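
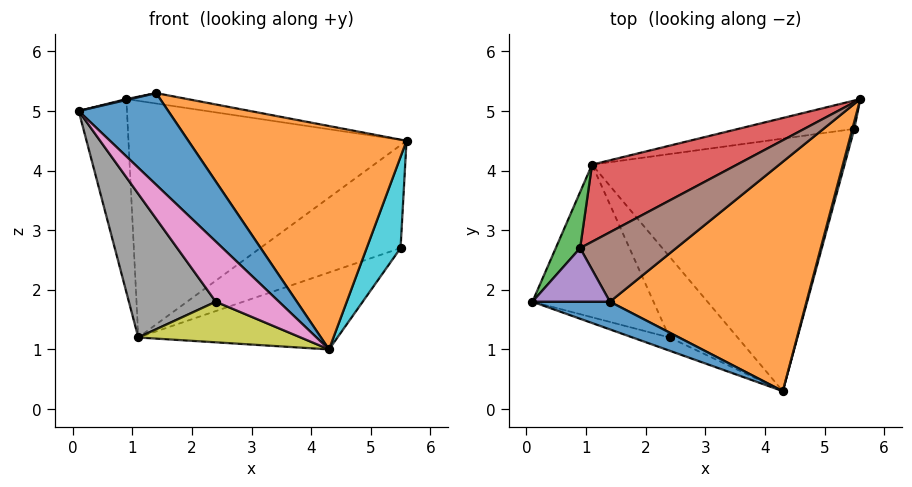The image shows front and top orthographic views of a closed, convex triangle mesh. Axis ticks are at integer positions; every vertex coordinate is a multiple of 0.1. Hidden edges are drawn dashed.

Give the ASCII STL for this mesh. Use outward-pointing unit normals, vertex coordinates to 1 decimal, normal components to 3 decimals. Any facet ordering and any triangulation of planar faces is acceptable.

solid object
 facet normal -0.067 -0.955 0.288
  outer loop
   vertex 1.4 1.8 5.3
   vertex 0.1 1.8 5.0
   vertex 4.3 0.3 1.0
  endloop
 endfacet
 facet normal 0.574 -0.571 0.587
  outer loop
   vertex 1.4 1.8 5.3
   vertex 4.3 0.3 1.0
   vertex 5.6 5.2 4.5
  endloop
 endfacet
 facet normal -0.755 0.630 0.183
  outer loop
   vertex 0.9 2.7 5.2
   vertex 1.1 4.1 1.2
   vertex 0.1 1.8 5.0
  endloop
 endfacet
 facet normal -0.418 0.864 0.281
  outer loop
   vertex 0.9 2.7 5.2
   vertex 5.6 5.2 4.5
   vertex 1.1 4.1 1.2
  endloop
 endfacet
 facet normal -0.225 -0.017 0.974
  outer loop
   vertex 0.9 2.7 5.2
   vertex 0.1 1.8 5.0
   vertex 1.4 1.8 5.3
  endloop
 endfacet
 facet normal 0.068 0.148 0.987
  outer loop
   vertex 0.9 2.7 5.2
   vertex 1.4 1.8 5.3
   vertex 5.6 5.2 4.5
  endloop
 endfacet
 facet normal -0.484 -0.855 -0.187
  outer loop
   vertex 2.4 1.2 1.8
   vertex 4.3 0.3 1.0
   vertex 0.1 1.8 5.0
  endloop
 endfacet
 facet normal -0.766 -0.440 -0.468
  outer loop
   vertex 2.4 1.2 1.8
   vertex 0.1 1.8 5.0
   vertex 1.1 4.1 1.2
  endloop
 endfacet
 facet normal -0.507 -0.387 -0.770
  outer loop
   vertex 2.4 1.2 1.8
   vertex 1.1 4.1 1.2
   vertex 4.3 0.3 1.0
  endloop
 endfacet
 facet normal 0.962 -0.271 0.022
  outer loop
   vertex 5.5 4.7 2.7
   vertex 5.6 5.2 4.5
   vertex 4.3 0.3 1.0
  endloop
 endfacet
 facet normal -0.041 0.963 -0.265
  outer loop
   vertex 5.5 4.7 2.7
   vertex 1.1 4.1 1.2
   vertex 5.6 5.2 4.5
  endloop
 endfacet
 facet normal 0.275 0.280 -0.920
  outer loop
   vertex 5.5 4.7 2.7
   vertex 4.3 0.3 1.0
   vertex 1.1 4.1 1.2
  endloop
 endfacet
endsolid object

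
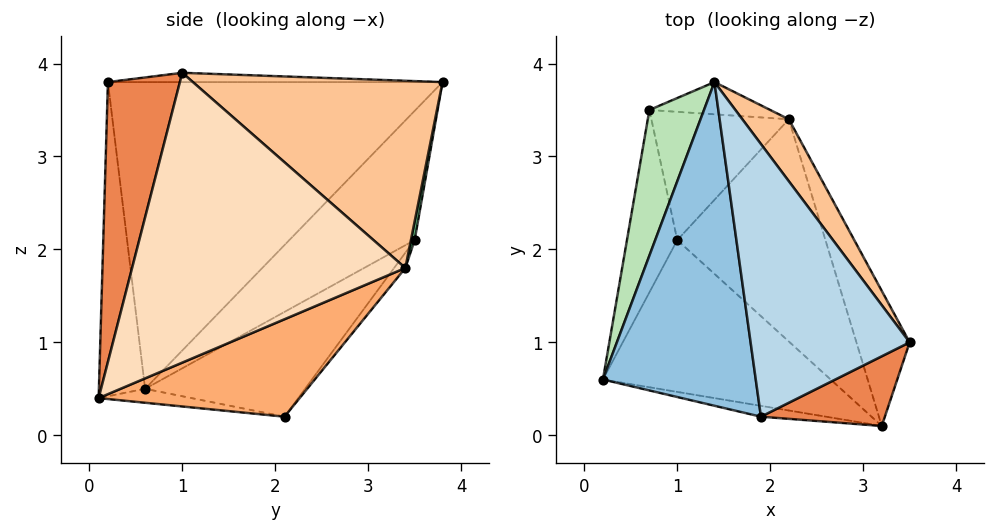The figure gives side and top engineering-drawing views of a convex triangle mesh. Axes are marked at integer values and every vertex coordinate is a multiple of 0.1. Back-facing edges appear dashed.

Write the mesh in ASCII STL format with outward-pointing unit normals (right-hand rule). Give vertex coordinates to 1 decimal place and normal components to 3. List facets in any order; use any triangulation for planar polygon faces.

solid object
 facet normal -0.060 -0.165 -0.984
  outer loop
   vertex 1.0 2.1 0.2
   vertex 3.2 0.1 0.4
   vertex 0.2 0.6 0.5
  endloop
 endfacet
 facet normal -0.888 -0.123 0.443
  outer loop
   vertex 1.9 0.2 3.8
   vertex 1.4 3.8 3.8
   vertex 0.2 0.6 0.5
  endloop
 endfacet
 facet normal -0.058 -0.008 0.998
  outer loop
   vertex 1.9 0.2 3.8
   vertex 3.5 1.0 3.9
   vertex 1.4 3.8 3.8
  endloop
 endfacet
 facet normal -0.165 -0.986 -0.034
  outer loop
   vertex 1.9 0.2 3.8
   vertex 0.2 0.6 0.5
   vertex 3.2 0.1 0.4
  endloop
 endfacet
 facet normal 0.430 -0.883 0.190
  outer loop
   vertex 1.9 0.2 3.8
   vertex 3.2 0.1 0.4
   vertex 3.5 1.0 3.9
  endloop
 endfacet
 facet normal 0.487 0.462 -0.741
  outer loop
   vertex 2.2 3.4 1.8
   vertex 3.2 0.1 0.4
   vertex 1.0 2.1 0.2
  endloop
 endfacet
 facet normal 0.781 0.593 0.194
  outer loop
   vertex 2.2 3.4 1.8
   vertex 1.4 3.8 3.8
   vertex 3.5 1.0 3.9
  endloop
 endfacet
 facet normal 0.921 0.351 -0.169
  outer loop
   vertex 2.2 3.4 1.8
   vertex 3.5 1.0 3.9
   vertex 3.2 0.1 0.4
  endloop
 endfacet
 facet normal 0.028 0.982 -0.185
  outer loop
   vertex 0.7 3.5 2.1
   vertex 1.4 3.8 3.8
   vertex 2.2 3.4 1.8
  endloop
 endfacet
 facet normal -0.067 0.798 -0.599
  outer loop
   vertex 0.7 3.5 2.1
   vertex 2.2 3.4 1.8
   vertex 1.0 2.1 0.2
  endloop
 endfacet
 facet normal -0.920 -0.056 0.389
  outer loop
   vertex 0.7 3.5 2.1
   vertex 0.2 0.6 0.5
   vertex 1.4 3.8 3.8
  endloop
 endfacet
 facet normal -0.839 0.367 -0.403
  outer loop
   vertex 0.7 3.5 2.1
   vertex 1.0 2.1 0.2
   vertex 0.2 0.6 0.5
  endloop
 endfacet
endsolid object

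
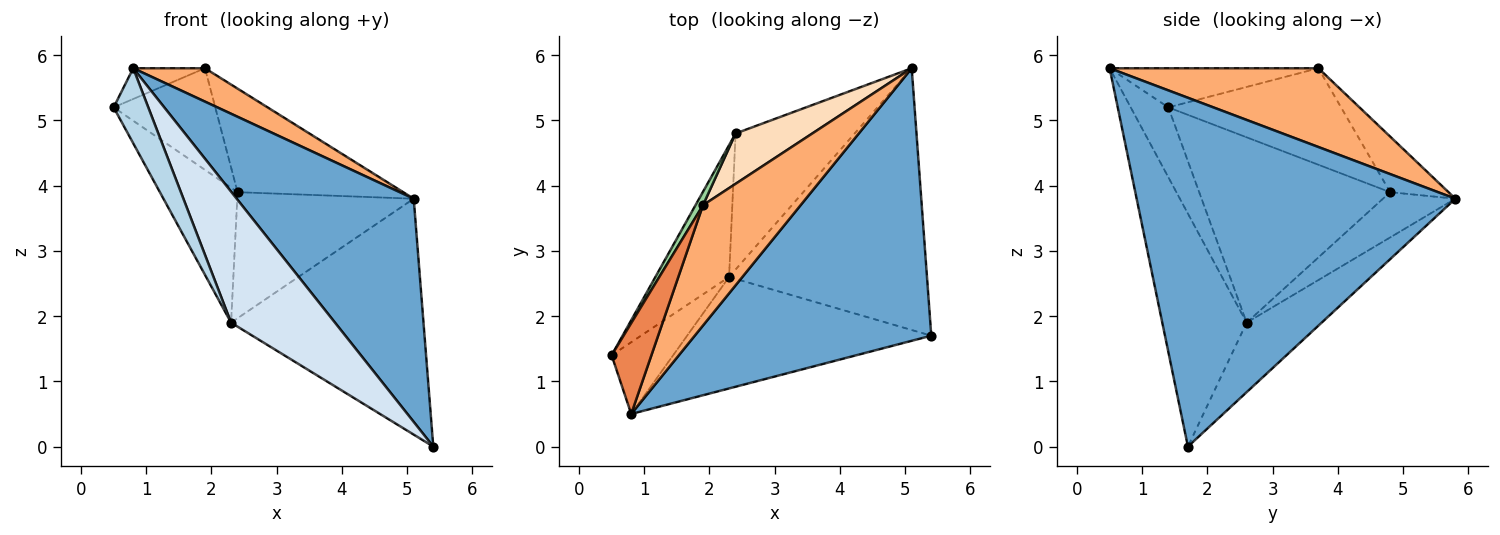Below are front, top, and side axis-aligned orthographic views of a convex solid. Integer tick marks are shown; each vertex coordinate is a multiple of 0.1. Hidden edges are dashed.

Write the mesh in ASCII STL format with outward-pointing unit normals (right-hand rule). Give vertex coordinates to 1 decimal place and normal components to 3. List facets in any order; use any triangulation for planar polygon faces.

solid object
 facet normal 0.752 -0.418 0.510
  outer loop
   vertex 0.8 0.5 5.8
   vertex 5.4 1.7 0.0
   vertex 5.1 5.8 3.8
  endloop
 endfacet
 facet normal -0.253 0.648 -0.719
  outer loop
   vertex 2.3 2.6 1.9
   vertex 5.1 5.8 3.8
   vertex 5.4 1.7 0.0
  endloop
 endfacet
 facet normal -0.618 -0.568 -0.544
  outer loop
   vertex 2.3 2.6 1.9
   vertex 0.8 0.5 5.8
   vertex 0.5 1.4 5.2
  endloop
 endfacet
 facet normal -0.526 -0.648 -0.551
  outer loop
   vertex 2.3 2.6 1.9
   vertex 5.4 1.7 0.0
   vertex 0.8 0.5 5.8
  endloop
 endfacet
 facet normal -0.682 0.234 0.693
  outer loop
   vertex 1.9 3.7 5.8
   vertex 0.5 1.4 5.2
   vertex 0.8 0.5 5.8
  endloop
 endfacet
 facet normal 0.614 -0.211 0.761
  outer loop
   vertex 1.9 3.7 5.8
   vertex 0.8 0.5 5.8
   vertex 5.1 5.8 3.8
  endloop
 endfacet
 facet normal -0.269 0.655 -0.707
  outer loop
   vertex 2.4 4.8 3.9
   vertex 5.1 5.8 3.8
   vertex 2.3 2.6 1.9
  endloop
 endfacet
 facet normal -0.302 0.857 0.417
  outer loop
   vertex 2.4 4.8 3.9
   vertex 1.9 3.7 5.8
   vertex 5.1 5.8 3.8
  endloop
 endfacet
 facet normal -0.869 0.354 -0.346
  outer loop
   vertex 2.4 4.8 3.9
   vertex 2.3 2.6 1.9
   vertex 0.5 1.4 5.2
  endloop
 endfacet
 facet normal -0.860 0.506 0.067
  outer loop
   vertex 2.4 4.8 3.9
   vertex 0.5 1.4 5.2
   vertex 1.9 3.7 5.8
  endloop
 endfacet
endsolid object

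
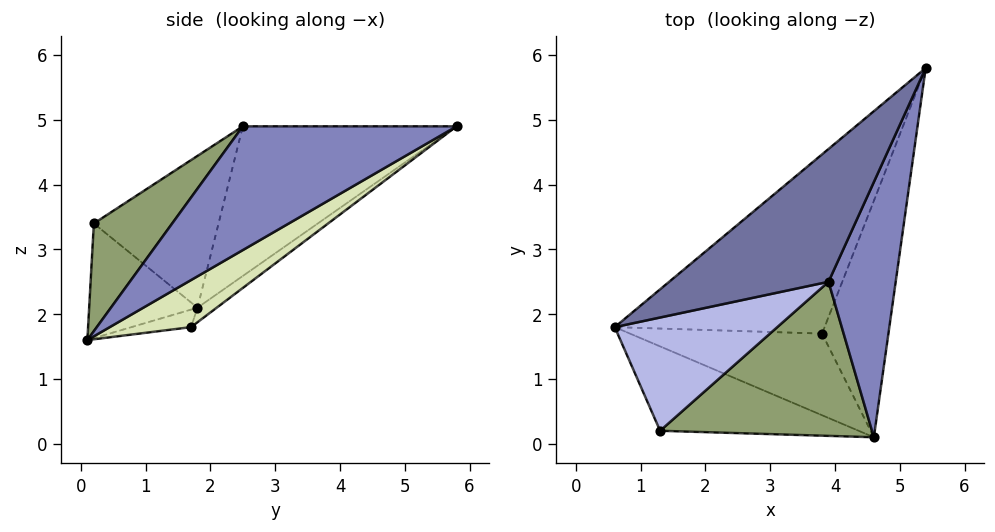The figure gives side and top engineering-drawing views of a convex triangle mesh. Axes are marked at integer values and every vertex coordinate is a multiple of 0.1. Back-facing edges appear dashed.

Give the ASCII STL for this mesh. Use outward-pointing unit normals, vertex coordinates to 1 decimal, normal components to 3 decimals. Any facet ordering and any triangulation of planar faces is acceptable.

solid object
 facet normal -0.654 0.297 0.696
  outer loop
   vertex 3.9 2.5 4.9
   vertex 5.4 5.8 4.9
   vertex 0.6 1.8 2.1
  endloop
 endfacet
 facet normal 0.816 -0.371 0.443
  outer loop
   vertex 3.9 2.5 4.9
   vertex 4.6 0.1 1.6
   vertex 5.4 5.8 4.9
  endloop
 endfacet
 facet normal -0.368 -0.678 -0.636
  outer loop
   vertex 1.3 0.2 3.4
   vertex 0.6 1.8 2.1
   vertex 4.6 0.1 1.6
  endloop
 endfacet
 facet normal -0.655 0.283 0.701
  outer loop
   vertex 1.3 0.2 3.4
   vertex 3.9 2.5 4.9
   vertex 0.6 1.8 2.1
  endloop
 endfacet
 facet normal 0.306 -0.738 0.602
  outer loop
   vertex 1.3 0.2 3.4
   vertex 4.6 0.1 1.6
   vertex 3.9 2.5 4.9
  endloop
 endfacet
 facet normal -0.054 0.616 -0.786
  outer loop
   vertex 3.8 1.7 1.8
   vertex 0.6 1.8 2.1
   vertex 5.4 5.8 4.9
  endloop
 endfacet
 facet normal -0.091 0.079 -0.993
  outer loop
   vertex 3.8 1.7 1.8
   vertex 4.6 0.1 1.6
   vertex 0.6 1.8 2.1
  endloop
 endfacet
 facet normal 0.539 0.364 -0.760
  outer loop
   vertex 3.8 1.7 1.8
   vertex 5.4 5.8 4.9
   vertex 4.6 0.1 1.6
  endloop
 endfacet
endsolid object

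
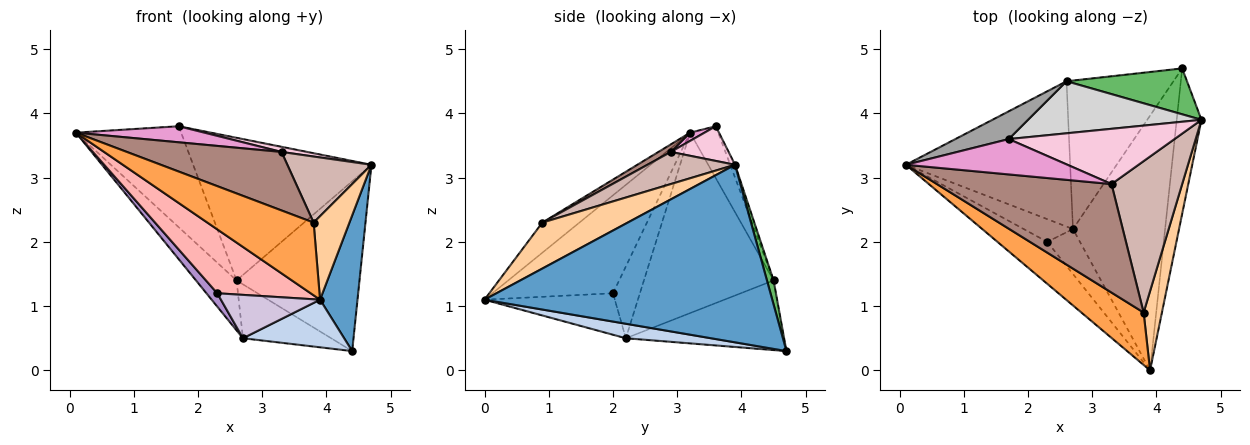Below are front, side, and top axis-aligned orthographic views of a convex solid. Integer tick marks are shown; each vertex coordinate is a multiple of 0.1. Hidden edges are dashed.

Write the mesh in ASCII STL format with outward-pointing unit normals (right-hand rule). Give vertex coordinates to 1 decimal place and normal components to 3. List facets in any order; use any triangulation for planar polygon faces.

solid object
 facet normal 0.982 -0.128 -0.137
  outer loop
   vertex 4.4 4.7 0.3
   vertex 4.7 3.9 3.2
   vertex 3.9 0.0 1.1
  endloop
 endfacet
 facet normal 0.153 -0.182 -0.971
  outer loop
   vertex 2.7 2.2 0.5
   vertex 4.4 4.7 0.3
   vertex 3.9 0.0 1.1
  endloop
 endfacet
 facet normal -0.272 -0.781 0.563
  outer loop
   vertex 3.8 0.9 2.3
   vertex 0.1 3.2 3.7
   vertex 3.9 0.0 1.1
  endloop
 endfacet
 facet normal 0.866 -0.363 0.344
  outer loop
   vertex 3.8 0.9 2.3
   vertex 3.9 0.0 1.1
   vertex 4.7 3.9 3.2
  endloop
 endfacet
 facet normal 0.052 0.964 0.261
  outer loop
   vertex 2.6 4.5 1.4
   vertex 4.7 3.9 3.2
   vertex 4.4 4.7 0.3
  endloop
 endfacet
 facet normal -0.721 0.225 -0.656
  outer loop
   vertex 2.6 4.5 1.4
   vertex 2.7 2.2 0.5
   vertex 0.1 3.2 3.7
  endloop
 endfacet
 facet normal -0.522 0.291 -0.802
  outer loop
   vertex 2.6 4.5 1.4
   vertex 4.4 4.7 0.3
   vertex 2.7 2.2 0.5
  endloop
 endfacet
 facet normal -0.734 -0.568 -0.373
  outer loop
   vertex 2.3 2.0 1.2
   vertex 3.9 0.0 1.1
   vertex 0.1 3.2 3.7
  endloop
 endfacet
 facet normal -0.782 -0.315 -0.537
  outer loop
   vertex 2.3 2.0 1.2
   vertex 0.1 3.2 3.7
   vertex 2.7 2.2 0.5
  endloop
 endfacet
 facet normal -0.674 -0.513 -0.532
  outer loop
   vertex 2.3 2.0 1.2
   vertex 2.7 2.2 0.5
   vertex 3.9 0.0 1.1
  endloop
 endfacet
 facet normal 0.038 -0.474 0.880
  outer loop
   vertex 3.3 2.9 3.4
   vertex 0.1 3.2 3.7
   vertex 3.8 0.9 2.3
  endloop
 endfacet
 facet normal 0.385 -0.369 0.846
  outer loop
   vertex 3.3 2.9 3.4
   vertex 3.8 0.9 2.3
   vertex 4.7 3.9 3.2
  endloop
 endfacet
 facet normal 0.047 -0.413 0.909
  outer loop
   vertex 1.7 3.6 3.8
   vertex 0.1 3.2 3.7
   vertex 3.3 2.9 3.4
  endloop
 endfacet
 facet normal 0.204 -0.091 0.975
  outer loop
   vertex 1.7 3.6 3.8
   vertex 3.3 2.9 3.4
   vertex 4.7 3.9 3.2
  endloop
 endfacet
 facet normal -0.249 0.934 0.257
  outer loop
   vertex 1.7 3.6 3.8
   vertex 2.6 4.5 1.4
   vertex 0.1 3.2 3.7
  endloop
 endfacet
 facet normal -0.025 0.939 0.343
  outer loop
   vertex 1.7 3.6 3.8
   vertex 4.7 3.9 3.2
   vertex 2.6 4.5 1.4
  endloop
 endfacet
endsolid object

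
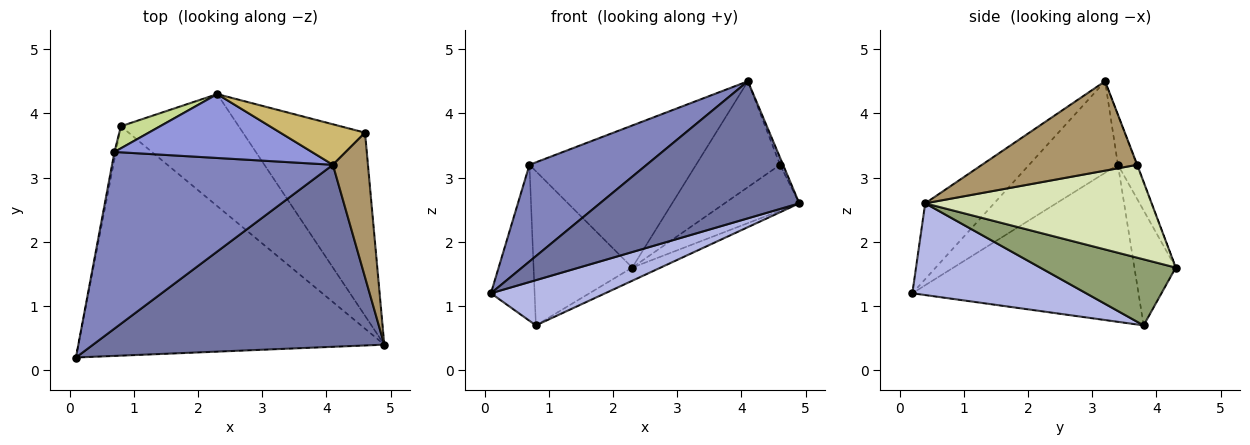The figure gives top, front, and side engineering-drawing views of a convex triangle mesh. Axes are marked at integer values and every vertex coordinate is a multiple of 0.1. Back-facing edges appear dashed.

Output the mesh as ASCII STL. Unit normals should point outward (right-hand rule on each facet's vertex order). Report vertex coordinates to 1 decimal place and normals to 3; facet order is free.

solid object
 facet normal -0.204 -0.589 0.782
  outer loop
   vertex 4.1 3.2 4.5
   vertex 0.1 0.2 1.2
   vertex 4.9 0.4 2.6
  endloop
 endfacet
 facet normal -0.342 -0.451 0.824
  outer loop
   vertex 0.7 3.4 3.2
   vertex 0.1 0.2 1.2
   vertex 4.1 3.2 4.5
  endloop
 endfacet
 facet normal -0.103 0.907 0.408
  outer loop
   vertex 0.7 3.4 3.2
   vertex 4.1 3.2 4.5
   vertex 2.3 4.3 1.6
  endloop
 endfacet
 facet normal 0.282 -0.186 -0.941
  outer loop
   vertex 0.8 3.8 0.7
   vertex 4.9 0.4 2.6
   vertex 0.1 0.2 1.2
  endloop
 endfacet
 facet normal 0.487 0.102 -0.868
  outer loop
   vertex 0.8 3.8 0.7
   vertex 2.3 4.3 1.6
   vertex 4.9 0.4 2.6
  endloop
 endfacet
 facet normal -0.982 0.190 -0.009
  outer loop
   vertex 0.8 3.8 0.7
   vertex 0.1 0.2 1.2
   vertex 0.7 3.4 3.2
  endloop
 endfacet
 facet normal -0.383 0.914 0.131
  outer loop
   vertex 0.8 3.8 0.7
   vertex 0.7 3.4 3.2
   vertex 2.3 4.3 1.6
  endloop
 endfacet
 facet normal 0.594 0.196 -0.780
  outer loop
   vertex 4.6 3.7 3.2
   vertex 4.9 0.4 2.6
   vertex 2.3 4.3 1.6
  endloop
 endfacet
 facet normal 0.931 0.018 0.365
  outer loop
   vertex 4.6 3.7 3.2
   vertex 4.1 3.2 4.5
   vertex 4.9 0.4 2.6
  endloop
 endfacet
 facet normal -0.005 0.934 0.357
  outer loop
   vertex 4.6 3.7 3.2
   vertex 2.3 4.3 1.6
   vertex 4.1 3.2 4.5
  endloop
 endfacet
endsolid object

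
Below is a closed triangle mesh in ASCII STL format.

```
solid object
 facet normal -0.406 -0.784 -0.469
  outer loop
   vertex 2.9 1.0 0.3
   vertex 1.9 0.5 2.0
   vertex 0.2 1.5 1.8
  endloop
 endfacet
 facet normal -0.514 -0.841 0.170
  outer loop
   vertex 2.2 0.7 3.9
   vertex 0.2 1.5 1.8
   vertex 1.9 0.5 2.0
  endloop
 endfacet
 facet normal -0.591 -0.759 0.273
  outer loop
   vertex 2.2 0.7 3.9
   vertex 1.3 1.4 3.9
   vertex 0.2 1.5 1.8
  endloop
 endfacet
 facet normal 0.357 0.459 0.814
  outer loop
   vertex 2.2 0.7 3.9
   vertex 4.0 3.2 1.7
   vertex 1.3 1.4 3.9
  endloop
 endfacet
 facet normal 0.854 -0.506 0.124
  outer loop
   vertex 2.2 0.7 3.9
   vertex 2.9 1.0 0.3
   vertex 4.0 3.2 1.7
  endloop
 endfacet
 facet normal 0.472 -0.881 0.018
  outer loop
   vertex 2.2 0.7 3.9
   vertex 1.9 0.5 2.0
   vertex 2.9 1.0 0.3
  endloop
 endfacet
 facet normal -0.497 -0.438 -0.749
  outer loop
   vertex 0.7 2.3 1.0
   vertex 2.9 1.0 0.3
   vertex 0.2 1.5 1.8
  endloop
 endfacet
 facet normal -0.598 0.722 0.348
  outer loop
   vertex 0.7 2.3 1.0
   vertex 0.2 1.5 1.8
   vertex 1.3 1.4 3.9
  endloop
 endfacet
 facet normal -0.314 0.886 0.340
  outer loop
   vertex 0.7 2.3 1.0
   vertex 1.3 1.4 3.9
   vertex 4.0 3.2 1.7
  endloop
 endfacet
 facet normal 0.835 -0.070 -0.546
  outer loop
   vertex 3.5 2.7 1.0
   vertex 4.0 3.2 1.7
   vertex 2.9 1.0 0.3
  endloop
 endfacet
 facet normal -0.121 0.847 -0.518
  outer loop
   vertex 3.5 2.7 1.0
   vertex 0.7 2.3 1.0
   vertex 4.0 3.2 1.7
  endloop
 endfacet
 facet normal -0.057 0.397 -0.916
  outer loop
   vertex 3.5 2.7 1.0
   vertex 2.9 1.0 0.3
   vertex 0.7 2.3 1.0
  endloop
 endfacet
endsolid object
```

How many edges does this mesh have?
18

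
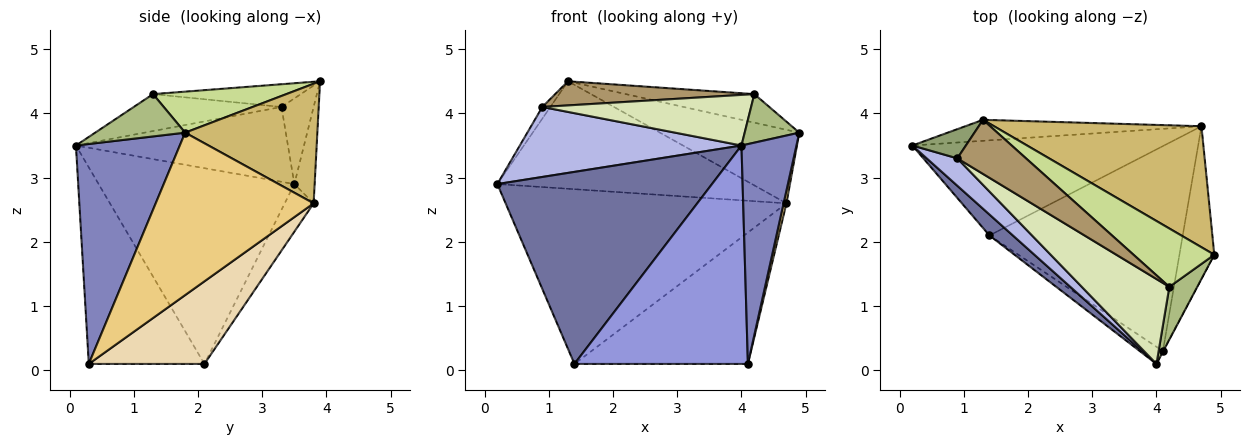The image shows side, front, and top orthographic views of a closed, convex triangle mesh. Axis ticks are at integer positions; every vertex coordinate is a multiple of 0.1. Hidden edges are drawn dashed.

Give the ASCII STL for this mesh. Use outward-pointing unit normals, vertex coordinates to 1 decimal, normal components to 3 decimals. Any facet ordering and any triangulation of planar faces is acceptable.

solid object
 facet normal -0.672 -0.736 0.080
  outer loop
   vertex 1.4 2.1 0.1
   vertex 4.0 0.1 3.5
   vertex 0.2 3.5 2.9
  endloop
 endfacet
 facet normal 0.884 -0.468 -0.002
  outer loop
   vertex 4.1 0.3 0.1
   vertex 4.9 1.8 3.7
   vertex 4.0 0.1 3.5
  endloop
 endfacet
 facet normal -0.554 -0.830 -0.065
  outer loop
   vertex 4.1 0.3 0.1
   vertex 4.0 0.1 3.5
   vertex 1.4 2.1 0.1
  endloop
 endfacet
 facet normal -0.665 -0.695 0.272
  outer loop
   vertex 0.9 3.3 4.1
   vertex 0.2 3.5 2.9
   vertex 4.0 0.1 3.5
  endloop
 endfacet
 facet normal -0.830 0.207 0.518
  outer loop
   vertex 0.9 3.3 4.1
   vertex 1.3 3.9 4.5
   vertex 0.2 3.5 2.9
  endloop
 endfacet
 facet normal 0.744 -0.452 0.492
  outer loop
   vertex 4.2 1.3 4.3
   vertex 4.0 0.1 3.5
   vertex 4.9 1.8 3.7
  endloop
 endfacet
 facet normal 0.415 0.400 0.817
  outer loop
   vertex 4.2 1.3 4.3
   vertex 4.9 1.8 3.7
   vertex 1.3 3.9 4.5
  endloop
 endfacet
 facet normal -0.341 -0.482 0.807
  outer loop
   vertex 4.2 1.3 4.3
   vertex 0.9 3.3 4.1
   vertex 4.0 0.1 3.5
  endloop
 endfacet
 facet normal -0.289 -0.390 0.874
  outer loop
   vertex 4.2 1.3 4.3
   vertex 1.3 3.9 4.5
   vertex 0.9 3.3 4.1
  endloop
 endfacet
 facet normal 0.442 0.466 0.767
  outer loop
   vertex 4.7 3.8 2.6
   vertex 1.3 3.9 4.5
   vertex 4.9 1.8 3.7
  endloop
 endfacet
 facet normal 0.978 -0.018 -0.210
  outer loop
   vertex 4.7 3.8 2.6
   vertex 4.9 1.8 3.7
   vertex 4.1 0.3 0.1
  endloop
 endfacet
 facet normal 0.339 0.508 -0.792
  outer loop
   vertex 4.7 3.8 2.6
   vertex 4.1 0.3 0.1
   vertex 1.4 2.1 0.1
  endloop
 endfacet
 facet normal -0.090 0.875 -0.476
  outer loop
   vertex 4.7 3.8 2.6
   vertex 1.4 2.1 0.1
   vertex 0.2 3.5 2.9
  endloop
 endfacet
 facet normal -0.078 0.978 -0.191
  outer loop
   vertex 4.7 3.8 2.6
   vertex 0.2 3.5 2.9
   vertex 1.3 3.9 4.5
  endloop
 endfacet
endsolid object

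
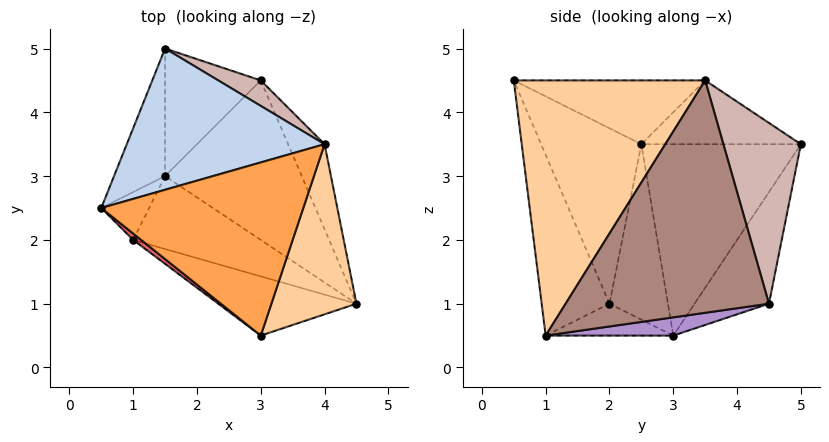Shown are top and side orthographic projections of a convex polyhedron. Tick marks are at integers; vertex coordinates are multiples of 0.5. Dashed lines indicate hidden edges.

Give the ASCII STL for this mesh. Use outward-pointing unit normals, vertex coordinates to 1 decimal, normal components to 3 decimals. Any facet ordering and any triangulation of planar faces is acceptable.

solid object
 facet normal -0.901 0.361 -0.240
  outer loop
   vertex 1.5 3.0 0.5
   vertex 0.5 2.5 3.5
   vertex 1.5 5.0 3.5
  endloop
 endfacet
 facet normal -0.305 0.122 0.945
  outer loop
   vertex 4.0 3.5 4.5
   vertex 1.5 5.0 3.5
   vertex 0.5 2.5 3.5
  endloop
 endfacet
 facet normal -0.300 0.100 0.949
  outer loop
   vertex 4.0 3.5 4.5
   vertex 0.5 2.5 3.5
   vertex 3.0 0.5 4.5
  endloop
 endfacet
 facet normal 0.905 -0.302 0.302
  outer loop
   vertex 4.0 3.5 4.5
   vertex 3.0 0.5 4.5
   vertex 4.5 1.0 0.5
  endloop
 endfacet
 facet normal -0.910 0.331 -0.248
  outer loop
   vertex 1.0 2.0 1.0
   vertex 0.5 2.5 3.5
   vertex 1.5 3.0 0.5
  endloop
 endfacet
 facet normal -0.228 -0.342 -0.912
  outer loop
   vertex 1.0 2.0 1.0
   vertex 1.5 3.0 0.5
   vertex 4.5 1.0 0.5
  endloop
 endfacet
 facet normal -0.631 -0.775 0.029
  outer loop
   vertex 1.0 2.0 1.0
   vertex 3.0 0.5 4.5
   vertex 0.5 2.5 3.5
  endloop
 endfacet
 facet normal -0.297 -0.927 -0.227
  outer loop
   vertex 1.0 2.0 1.0
   vertex 4.5 1.0 0.5
   vertex 3.0 0.5 4.5
  endloop
 endfacet
 facet normal 0.130 0.194 -0.972
  outer loop
   vertex 3.0 4.5 1.0
   vertex 4.5 1.0 0.5
   vertex 1.5 3.0 0.5
  endloop
 endfacet
 facet normal -0.543 0.699 -0.466
  outer loop
   vertex 3.0 4.5 1.0
   vertex 1.5 3.0 0.5
   vertex 1.5 5.0 3.5
  endloop
 endfacet
 facet normal 0.902 0.407 -0.142
  outer loop
   vertex 3.0 4.5 1.0
   vertex 4.0 3.5 4.5
   vertex 4.5 1.0 0.5
  endloop
 endfacet
 facet normal 0.478 0.871 0.112
  outer loop
   vertex 3.0 4.5 1.0
   vertex 1.5 5.0 3.5
   vertex 4.0 3.5 4.5
  endloop
 endfacet
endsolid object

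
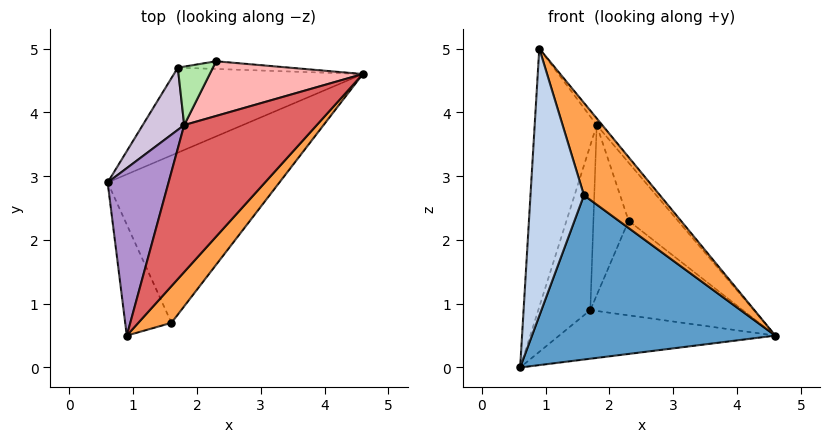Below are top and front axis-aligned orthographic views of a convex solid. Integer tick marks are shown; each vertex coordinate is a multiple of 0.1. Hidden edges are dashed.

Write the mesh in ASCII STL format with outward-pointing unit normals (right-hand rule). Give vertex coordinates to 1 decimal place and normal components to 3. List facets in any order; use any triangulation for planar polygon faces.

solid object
 facet normal 0.361 -0.653 -0.666
  outer loop
   vertex 1.6 0.7 2.7
   vertex 0.6 2.9 0.0
   vertex 4.6 4.6 0.5
  endloop
 endfacet
 facet normal -0.706 -0.654 -0.272
  outer loop
   vertex 1.6 0.7 2.7
   vertex 0.9 0.5 5.0
   vertex 0.6 2.9 0.0
  endloop
 endfacet
 facet normal 0.828 -0.521 0.207
  outer loop
   vertex 1.6 0.7 2.7
   vertex 4.6 4.6 0.5
   vertex 0.9 0.5 5.0
  endloop
 endfacet
 facet normal -0.102 0.494 -0.863
  outer loop
   vertex 1.7 4.7 0.9
   vertex 4.6 4.6 0.5
   vertex 0.6 2.9 0.0
  endloop
 endfacet
 facet normal 0.023 0.996 -0.081
  outer loop
   vertex 1.7 4.7 0.9
   vertex 2.3 4.8 2.3
   vertex 4.6 4.6 0.5
  endloop
 endfacet
 facet normal -0.676 0.697 0.240
  outer loop
   vertex 1.8 3.8 3.8
   vertex 2.3 4.8 2.3
   vertex 1.7 4.7 0.9
  endloop
 endfacet
 facet normal 0.759 0.030 0.651
  outer loop
   vertex 1.8 3.8 3.8
   vertex 0.9 0.5 5.0
   vertex 4.6 4.6 0.5
  endloop
 endfacet
 facet normal 0.514 0.625 0.588
  outer loop
   vertex 1.8 3.8 3.8
   vertex 4.6 4.6 0.5
   vertex 2.3 4.8 2.3
  endloop
 endfacet
 facet normal -0.920 0.328 0.213
  outer loop
   vertex 1.8 3.8 3.8
   vertex 0.6 2.9 0.0
   vertex 0.9 0.5 5.0
  endloop
 endfacet
 facet normal -0.876 0.451 0.170
  outer loop
   vertex 1.8 3.8 3.8
   vertex 1.7 4.7 0.9
   vertex 0.6 2.9 0.0
  endloop
 endfacet
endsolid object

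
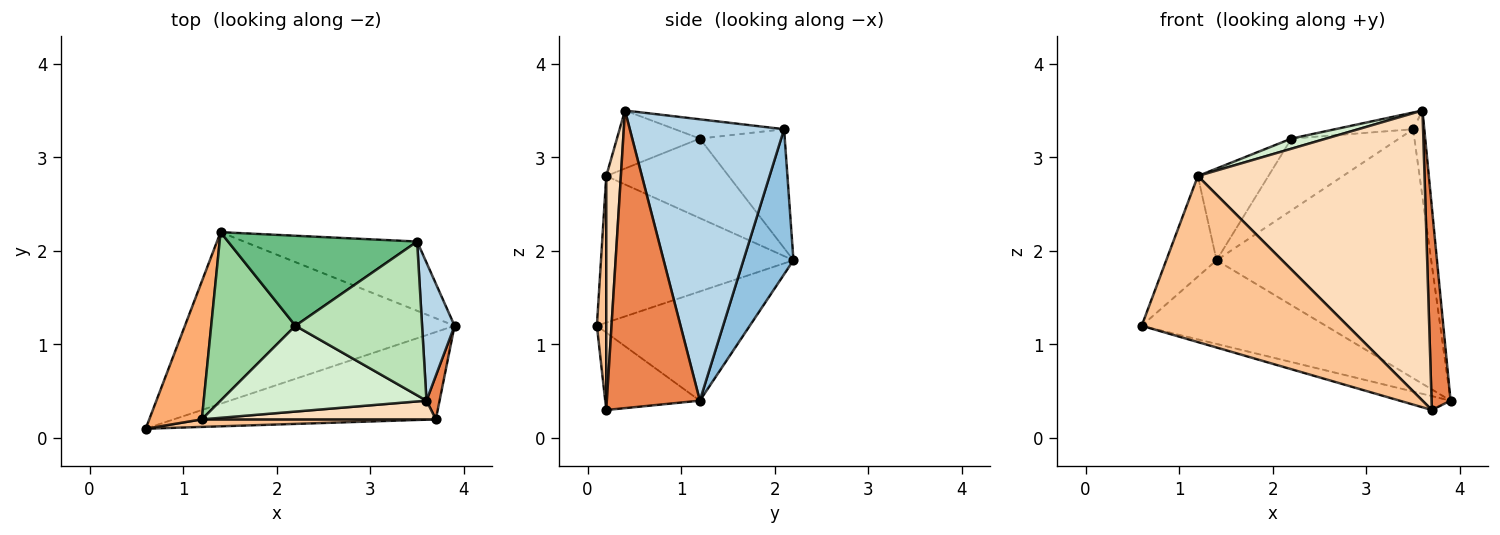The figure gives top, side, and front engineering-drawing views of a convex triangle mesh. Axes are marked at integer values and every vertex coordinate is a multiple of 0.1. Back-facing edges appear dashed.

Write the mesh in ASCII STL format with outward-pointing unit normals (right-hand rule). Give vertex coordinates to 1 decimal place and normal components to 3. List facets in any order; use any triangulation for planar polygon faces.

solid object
 facet normal -0.342 0.412 -0.845
  outer loop
   vertex 1.4 2.2 1.9
   vertex 3.9 1.2 0.4
   vertex 0.6 0.1 1.2
  endloop
 endfacet
 facet normal 0.219 0.940 -0.262
  outer loop
   vertex 3.5 2.1 3.3
   vertex 3.9 1.2 0.4
   vertex 1.4 2.2 1.9
  endloop
 endfacet
 facet normal 0.991 0.072 0.114
  outer loop
   vertex 3.5 2.1 3.3
   vertex 3.6 0.4 3.5
   vertex 3.9 1.2 0.4
  endloop
 endfacet
 facet normal -0.280 0.151 -0.948
  outer loop
   vertex 3.7 0.2 0.3
   vertex 0.6 0.1 1.2
   vertex 3.9 1.2 0.4
  endloop
 endfacet
 facet normal 0.979 -0.200 0.043
  outer loop
   vertex 3.7 0.2 0.3
   vertex 3.9 1.2 0.4
   vertex 3.6 0.4 3.5
  endloop
 endfacet
 facet normal -0.914 0.239 0.328
  outer loop
   vertex 1.2 0.2 2.8
   vertex 1.4 2.2 1.9
   vertex 0.6 0.1 1.2
  endloop
 endfacet
 facet normal 0.045 -0.998 0.045
  outer loop
   vertex 1.2 0.2 2.8
   vertex 0.6 0.1 1.2
   vertex 3.7 0.2 0.3
  endloop
 endfacet
 facet normal 0.064 -0.996 0.064
  outer loop
   vertex 1.2 0.2 2.8
   vertex 3.7 0.2 0.3
   vertex 3.6 0.4 3.5
  endloop
 endfacet
 facet normal -0.441 0.559 0.702
  outer loop
   vertex 2.2 1.2 3.2
   vertex 3.5 2.1 3.3
   vertex 1.4 2.2 1.9
  endloop
 endfacet
 facet normal -0.638 0.368 0.676
  outer loop
   vertex 2.2 1.2 3.2
   vertex 1.4 2.2 1.9
   vertex 1.2 0.2 2.8
  endloop
 endfacet
 facet normal -0.150 0.107 0.983
  outer loop
   vertex 2.2 1.2 3.2
   vertex 3.6 0.4 3.5
   vertex 3.5 2.1 3.3
  endloop
 endfacet
 facet normal -0.270 -0.113 0.956
  outer loop
   vertex 2.2 1.2 3.2
   vertex 1.2 0.2 2.8
   vertex 3.6 0.4 3.5
  endloop
 endfacet
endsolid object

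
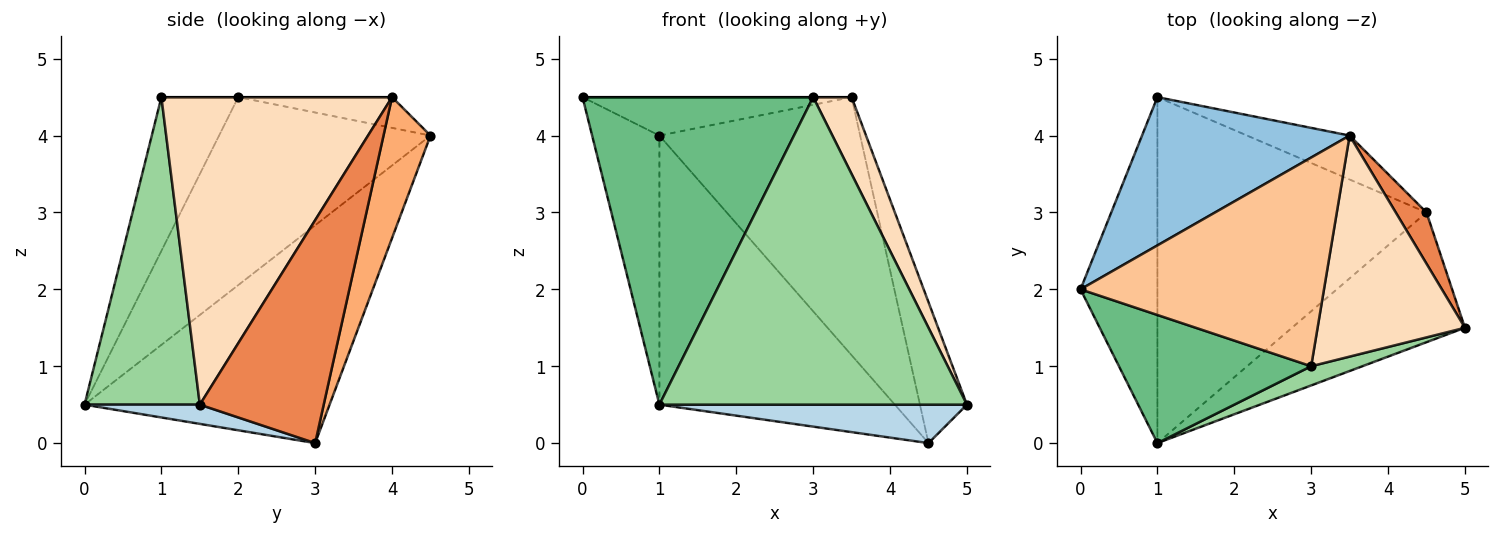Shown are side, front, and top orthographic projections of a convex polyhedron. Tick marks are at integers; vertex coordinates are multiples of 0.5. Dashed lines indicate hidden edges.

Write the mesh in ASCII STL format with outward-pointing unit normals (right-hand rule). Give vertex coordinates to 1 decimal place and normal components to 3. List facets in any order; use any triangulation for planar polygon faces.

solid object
 facet normal -0.888 0.282 -0.363
  outer loop
   vertex 1.0 0.0 0.5
   vertex 0.0 2.0 4.5
   vertex 1.0 4.5 4.0
  endloop
 endfacet
 facet normal -0.142 0.248 0.958
  outer loop
   vertex 3.5 4.0 4.5
   vertex 1.0 4.5 4.0
   vertex 0.0 2.0 4.5
  endloop
 endfacet
 facet normal 0.106 -0.282 -0.953
  outer loop
   vertex 4.5 3.0 0.0
   vertex 5.0 1.5 0.5
   vertex 1.0 0.0 0.5
  endloop
 endfacet
 facet normal -0.538 0.517 -0.665
  outer loop
   vertex 4.5 3.0 0.0
   vertex 1.0 0.0 0.5
   vertex 1.0 4.5 4.0
  endloop
 endfacet
 facet normal 0.927 0.352 0.128
  outer loop
   vertex 4.5 3.0 0.0
   vertex 3.5 4.0 4.5
   vertex 5.0 1.5 0.5
  endloop
 endfacet
 facet normal 0.225 0.961 -0.164
  outer loop
   vertex 4.5 3.0 0.0
   vertex 1.0 4.5 4.0
   vertex 3.5 4.0 4.5
  endloop
 endfacet
 facet normal 0.000 0.000 1.000
  outer loop
   vertex 3.0 1.0 4.5
   vertex 3.5 4.0 4.5
   vertex 0.0 2.0 4.5
  endloop
 endfacet
 facet normal 0.892 -0.149 0.427
  outer loop
   vertex 3.0 1.0 4.5
   vertex 5.0 1.5 0.5
   vertex 3.5 4.0 4.5
  endloop
 endfacet
 facet normal -0.294 -0.882 0.368
  outer loop
   vertex 3.0 1.0 4.5
   vertex 0.0 2.0 4.5
   vertex 1.0 0.0 0.5
  endloop
 endfacet
 facet normal 0.351 -0.935 0.058
  outer loop
   vertex 3.0 1.0 4.5
   vertex 1.0 0.0 0.5
   vertex 5.0 1.5 0.5
  endloop
 endfacet
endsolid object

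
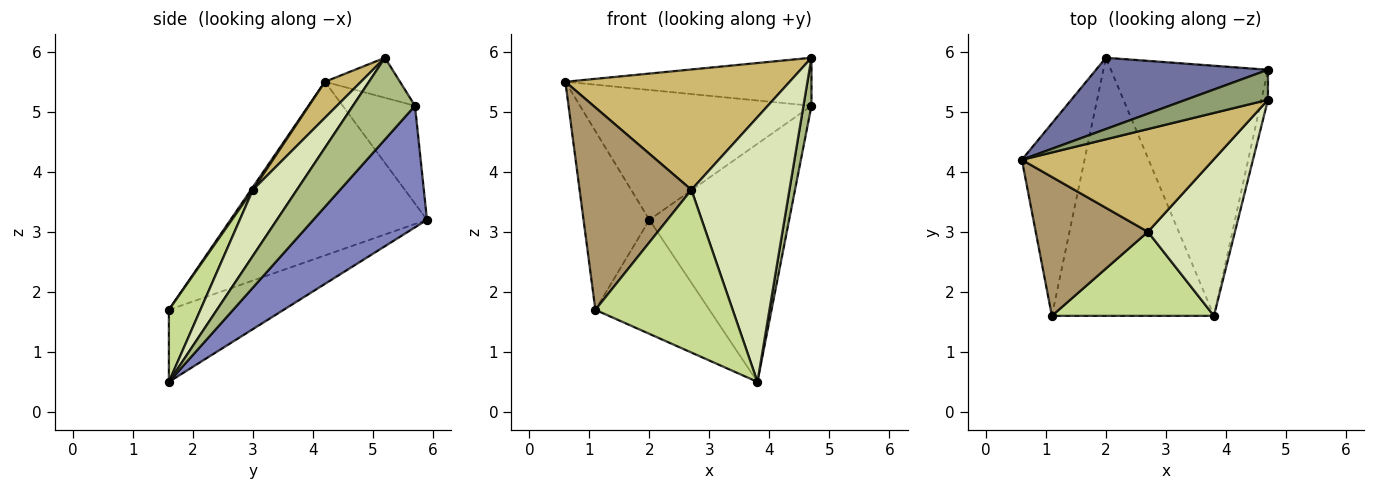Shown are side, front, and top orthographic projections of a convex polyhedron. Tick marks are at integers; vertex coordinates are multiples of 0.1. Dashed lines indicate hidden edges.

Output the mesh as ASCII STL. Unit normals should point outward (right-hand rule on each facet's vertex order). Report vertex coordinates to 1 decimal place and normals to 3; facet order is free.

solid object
 facet normal -0.264 0.845 0.464
  outer loop
   vertex 2.0 5.9 3.2
   vertex 0.6 4.2 5.5
   vertex 4.7 5.7 5.1
  endloop
 endfacet
 facet normal 0.489 0.601 -0.632
  outer loop
   vertex 2.0 5.9 3.2
   vertex 4.7 5.7 5.1
   vertex 3.8 1.6 0.5
  endloop
 endfacet
 facet normal -0.897 0.301 -0.324
  outer loop
   vertex 1.1 1.6 1.7
   vertex 0.6 4.2 5.5
   vertex 2.0 5.9 3.2
  endloop
 endfacet
 facet normal -0.377 0.374 -0.847
  outer loop
   vertex 1.1 1.6 1.7
   vertex 2.0 5.9 3.2
   vertex 3.8 1.6 0.5
  endloop
 endfacet
 facet normal -0.250 0.821 0.513
  outer loop
   vertex 4.7 5.2 5.9
   vertex 4.7 5.7 5.1
   vertex 0.6 4.2 5.5
  endloop
 endfacet
 facet normal 0.989 -0.128 -0.080
  outer loop
   vertex 4.7 5.2 5.9
   vertex 3.8 1.6 0.5
   vertex 4.7 5.7 5.1
  endloop
 endfacet
 facet normal 0.200 -0.871 0.450
  outer loop
   vertex 2.7 3.0 3.7
   vertex 1.1 1.6 1.7
   vertex 3.8 1.6 0.5
  endloop
 endfacet
 facet normal 0.360 -0.803 0.475
  outer loop
   vertex 2.7 3.0 3.7
   vertex 3.8 1.6 0.5
   vertex 4.7 5.2 5.9
  endloop
 endfacet
 facet normal 0.014 -0.824 0.566
  outer loop
   vertex 2.7 3.0 3.7
   vertex 0.6 4.2 5.5
   vertex 1.1 1.6 1.7
  endloop
 endfacet
 facet normal 0.121 -0.755 0.645
  outer loop
   vertex 2.7 3.0 3.7
   vertex 4.7 5.2 5.9
   vertex 0.6 4.2 5.5
  endloop
 endfacet
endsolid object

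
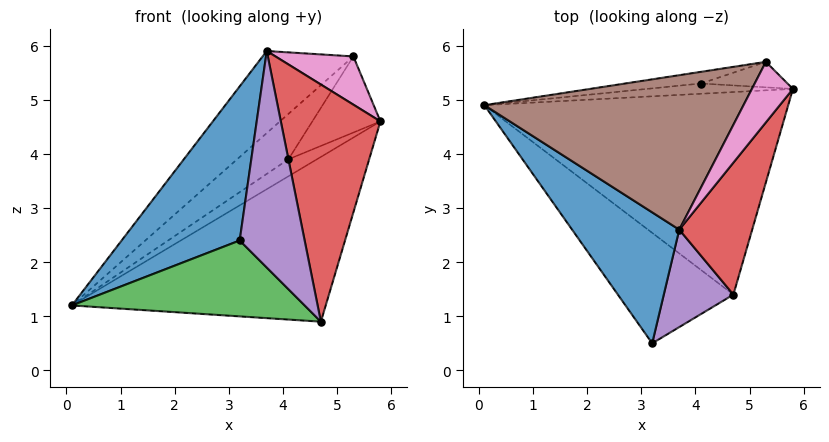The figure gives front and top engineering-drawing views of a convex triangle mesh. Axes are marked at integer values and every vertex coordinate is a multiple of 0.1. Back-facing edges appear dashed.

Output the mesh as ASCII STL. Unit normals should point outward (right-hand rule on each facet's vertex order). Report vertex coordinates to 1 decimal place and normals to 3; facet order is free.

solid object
 facet normal -0.800 -0.457 0.389
  outer loop
   vertex 3.7 2.6 5.9
   vertex 0.1 4.9 1.2
   vertex 3.2 0.5 2.4
  endloop
 endfacet
 facet normal 0.395 0.580 -0.713
  outer loop
   vertex 4.7 1.4 0.9
   vertex 0.1 4.9 1.2
   vertex 5.8 5.2 4.6
  endloop
 endfacet
 facet normal -0.436 -0.510 -0.742
  outer loop
   vertex 4.7 1.4 0.9
   vertex 3.2 0.5 2.4
   vertex 0.1 4.9 1.2
  endloop
 endfacet
 facet normal 0.810 -0.512 0.285
  outer loop
   vertex 4.7 1.4 0.9
   vertex 5.8 5.2 4.6
   vertex 3.7 2.6 5.9
  endloop
 endfacet
 facet normal 0.692 -0.659 0.296
  outer loop
   vertex 4.7 1.4 0.9
   vertex 3.7 2.6 5.9
   vertex 3.2 0.5 2.4
  endloop
 endfacet
 facet normal -0.649 0.357 0.672
  outer loop
   vertex 5.3 5.7 5.8
   vertex 0.1 4.9 1.2
   vertex 3.7 2.6 5.9
  endloop
 endfacet
 facet normal 0.782 -0.388 0.488
  outer loop
   vertex 5.3 5.7 5.8
   vertex 3.7 2.6 5.9
   vertex 5.8 5.2 4.6
  endloop
 endfacet
 facet normal 0.254 0.828 -0.500
  outer loop
   vertex 4.1 5.3 3.9
   vertex 5.8 5.2 4.6
   vertex 0.1 4.9 1.2
  endloop
 endfacet
 facet normal 0.071 0.966 -0.248
  outer loop
   vertex 4.1 5.3 3.9
   vertex 0.1 4.9 1.2
   vertex 5.3 5.7 5.8
  endloop
 endfacet
 facet normal 0.183 0.932 -0.312
  outer loop
   vertex 4.1 5.3 3.9
   vertex 5.3 5.7 5.8
   vertex 5.8 5.2 4.6
  endloop
 endfacet
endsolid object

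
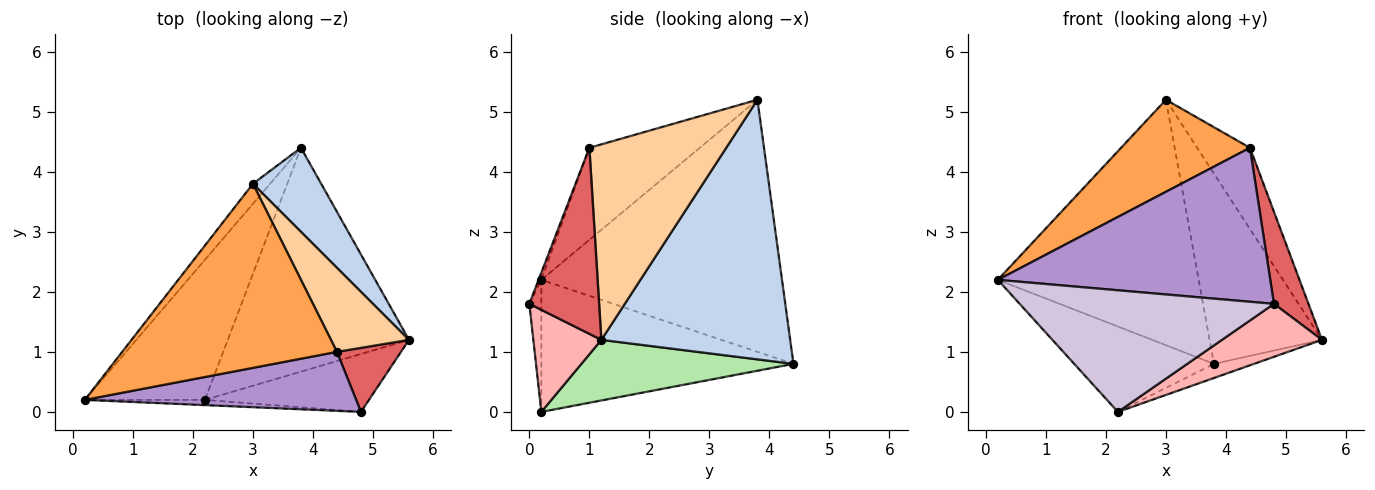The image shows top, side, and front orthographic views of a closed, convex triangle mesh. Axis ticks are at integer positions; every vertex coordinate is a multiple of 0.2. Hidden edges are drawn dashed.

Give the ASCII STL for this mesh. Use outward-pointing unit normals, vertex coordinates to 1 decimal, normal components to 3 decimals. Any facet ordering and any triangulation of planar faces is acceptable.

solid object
 facet normal -0.767 0.640 -0.052
  outer loop
   vertex 3.0 3.8 5.2
   vertex 3.8 4.4 0.8
   vertex 0.2 0.2 2.2
  endloop
 endfacet
 facet normal 0.838 0.499 0.220
  outer loop
   vertex 3.0 3.8 5.2
   vertex 5.6 1.2 1.2
   vertex 3.8 4.4 0.8
  endloop
 endfacet
 facet normal -0.358 -0.418 0.835
  outer loop
   vertex 4.4 1.0 4.4
   vertex 3.0 3.8 5.2
   vertex 0.2 0.2 2.2
  endloop
 endfacet
 facet normal 0.874 0.337 0.349
  outer loop
   vertex 4.4 1.0 4.4
   vertex 5.6 1.2 1.2
   vertex 3.0 3.8 5.2
  endloop
 endfacet
 facet normal -0.685 0.379 -0.622
  outer loop
   vertex 2.2 0.2 0.0
   vertex 0.2 0.2 2.2
   vertex 3.8 4.4 0.8
  endloop
 endfacet
 facet normal 0.317 0.060 -0.947
  outer loop
   vertex 2.2 0.2 0.0
   vertex 3.8 4.4 0.8
   vertex 5.6 1.2 1.2
  endloop
 endfacet
 facet normal 0.857 -0.424 0.295
  outer loop
   vertex 4.8 0.0 1.8
   vertex 5.6 1.2 1.2
   vertex 4.4 1.0 4.4
  endloop
 endfacet
 facet normal 0.417 -0.613 -0.671
  outer loop
   vertex 4.8 0.0 1.8
   vertex 2.2 0.2 0.0
   vertex 5.6 1.2 1.2
  endloop
 endfacet
 facet normal -0.009 -0.934 0.358
  outer loop
   vertex 4.8 0.0 1.8
   vertex 4.4 1.0 4.4
   vertex 0.2 0.2 2.2
  endloop
 endfacet
 facet normal -0.047 -0.998 -0.043
  outer loop
   vertex 4.8 0.0 1.8
   vertex 0.2 0.2 2.2
   vertex 2.2 0.2 0.0
  endloop
 endfacet
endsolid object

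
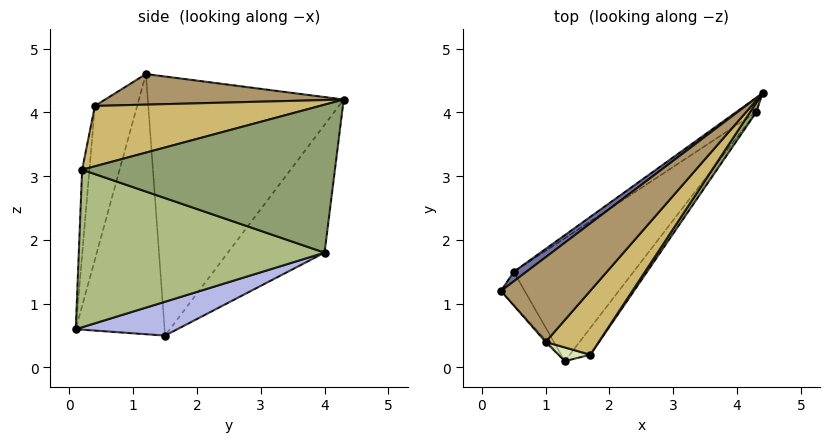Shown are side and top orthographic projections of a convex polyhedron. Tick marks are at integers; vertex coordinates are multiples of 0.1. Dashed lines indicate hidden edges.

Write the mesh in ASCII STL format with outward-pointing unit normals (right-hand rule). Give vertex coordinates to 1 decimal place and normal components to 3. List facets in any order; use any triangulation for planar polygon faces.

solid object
 facet normal -0.601 0.799 0.029
  outer loop
   vertex 0.5 1.5 0.5
   vertex 0.3 1.2 4.6
   vertex 4.4 4.3 4.2
  endloop
 endfacet
 facet normal -0.863 -0.499 -0.079
  outer loop
   vertex 0.5 1.5 0.5
   vertex 1.3 0.1 0.6
   vertex 0.3 1.2 4.6
  endloop
 endfacet
 facet normal -0.528 0.845 -0.084
  outer loop
   vertex 4.3 4.0 1.8
   vertex 0.5 1.5 0.5
   vertex 4.4 4.3 4.2
  endloop
 endfacet
 facet normal 0.271 0.086 -0.959
  outer loop
   vertex 4.3 4.0 1.8
   vertex 1.3 0.1 0.6
   vertex 0.5 1.5 0.5
  endloop
 endfacet
 facet normal 0.830 -0.556 0.035
  outer loop
   vertex 1.7 0.2 3.1
   vertex 4.3 4.0 1.8
   vertex 4.4 4.3 4.2
  endloop
 endfacet
 facet normal 0.804 -0.586 -0.105
  outer loop
   vertex 1.7 0.2 3.1
   vertex 1.3 0.1 0.6
   vertex 4.3 4.0 1.8
  endloop
 endfacet
 facet normal -0.755 -0.655 -0.009
  outer loop
   vertex 1.0 0.4 4.1
   vertex 0.3 1.2 4.6
   vertex 1.3 0.1 0.6
  endloop
 endfacet
 facet normal -0.182 -0.981 0.068
  outer loop
   vertex 1.0 0.4 4.1
   vertex 1.3 0.1 0.6
   vertex 1.7 0.2 3.1
  endloop
 endfacet
 facet normal 0.310 -0.294 0.904
  outer loop
   vertex 1.0 0.4 4.1
   vertex 4.4 4.3 4.2
   vertex 0.3 1.2 4.6
  endloop
 endfacet
 facet normal 0.624 -0.558 0.548
  outer loop
   vertex 1.0 0.4 4.1
   vertex 1.7 0.2 3.1
   vertex 4.4 4.3 4.2
  endloop
 endfacet
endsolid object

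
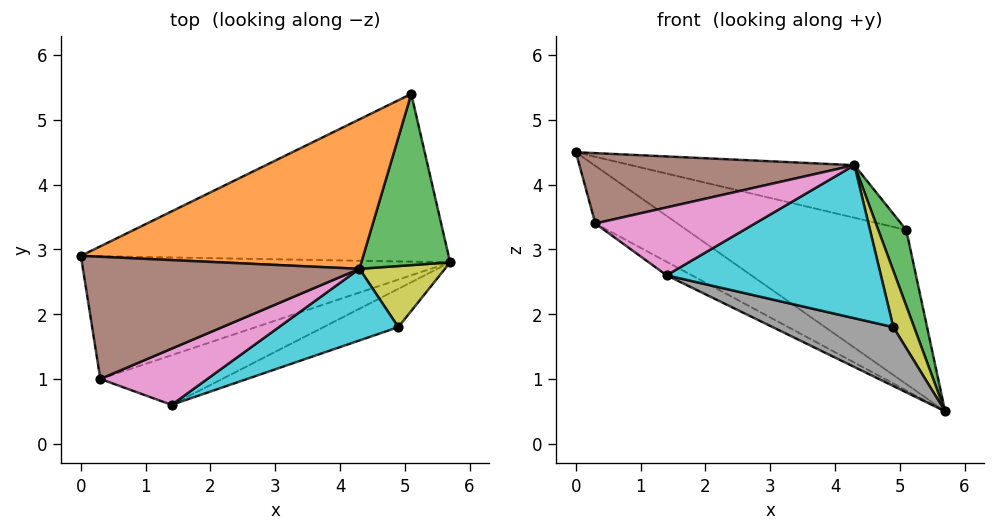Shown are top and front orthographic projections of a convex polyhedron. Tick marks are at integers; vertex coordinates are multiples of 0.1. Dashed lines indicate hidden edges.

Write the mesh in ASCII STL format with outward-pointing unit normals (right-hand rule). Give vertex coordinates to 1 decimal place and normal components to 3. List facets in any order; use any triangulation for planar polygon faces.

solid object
 facet normal -0.451 0.604 -0.657
  outer loop
   vertex 5.1 5.4 3.3
   vertex 5.7 2.8 0.5
   vertex 0.0 2.9 4.5
  endloop
 endfacet
 facet normal 0.059 0.331 0.942
  outer loop
   vertex 4.3 2.7 4.3
   vertex 5.1 5.4 3.3
   vertex 0.0 2.9 4.5
  endloop
 endfacet
 facet normal 0.929 -0.150 0.338
  outer loop
   vertex 4.3 2.7 4.3
   vertex 5.7 2.8 0.5
   vertex 5.1 5.4 3.3
  endloop
 endfacet
 facet normal -0.532 0.360 -0.767
  outer loop
   vertex 0.3 1.0 3.4
   vertex 0.0 2.9 4.5
   vertex 5.7 2.8 0.5
  endloop
 endfacet
 facet normal -0.518 0.225 -0.825
  outer loop
   vertex 0.3 1.0 3.4
   vertex 5.7 2.8 0.5
   vertex 1.4 0.6 2.6
  endloop
 endfacet
 facet normal 0.017 -0.499 0.866
  outer loop
   vertex 0.3 1.0 3.4
   vertex 4.3 2.7 4.3
   vertex 0.0 2.9 4.5
  endloop
 endfacet
 facet normal 0.181 -0.757 0.627
  outer loop
   vertex 0.3 1.0 3.4
   vertex 1.4 0.6 2.6
   vertex 4.3 2.7 4.3
  endloop
 endfacet
 facet normal 0.161 -0.828 -0.538
  outer loop
   vertex 4.9 1.8 1.8
   vertex 1.4 0.6 2.6
   vertex 5.7 2.8 0.5
  endloop
 endfacet
 facet normal 0.898 -0.299 0.323
  outer loop
   vertex 4.9 1.8 1.8
   vertex 5.7 2.8 0.5
   vertex 4.3 2.7 4.3
  endloop
 endfacet
 facet normal 0.377 -0.839 0.393
  outer loop
   vertex 4.9 1.8 1.8
   vertex 4.3 2.7 4.3
   vertex 1.4 0.6 2.6
  endloop
 endfacet
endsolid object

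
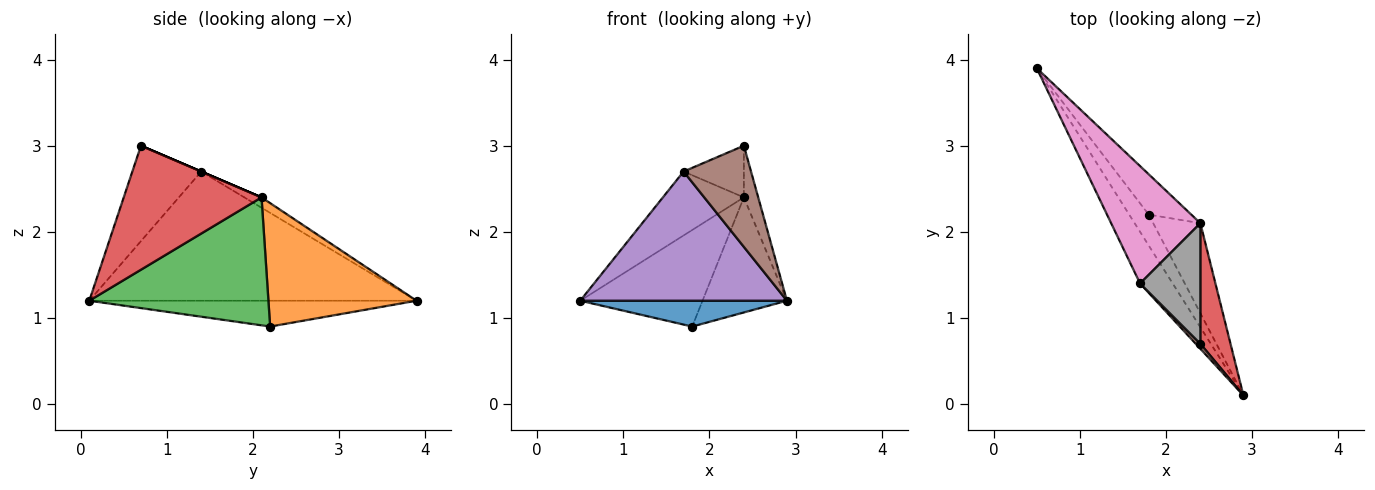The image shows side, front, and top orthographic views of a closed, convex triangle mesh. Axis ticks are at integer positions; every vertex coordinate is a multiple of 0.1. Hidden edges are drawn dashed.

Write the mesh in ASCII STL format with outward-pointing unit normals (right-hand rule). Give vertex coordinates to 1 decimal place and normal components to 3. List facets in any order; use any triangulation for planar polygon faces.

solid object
 facet normal -0.713 -0.450 -0.538
  outer loop
   vertex 1.8 2.2 0.9
   vertex 2.9 0.1 1.2
   vertex 0.5 3.9 1.2
  endloop
 endfacet
 facet normal 0.745 0.615 -0.257
  outer loop
   vertex 2.4 2.1 2.4
   vertex 1.8 2.2 0.9
   vertex 0.5 3.9 1.2
  endloop
 endfacet
 facet normal 0.858 0.404 -0.316
  outer loop
   vertex 2.4 2.1 2.4
   vertex 2.9 0.1 1.2
   vertex 1.8 2.2 0.9
  endloop
 endfacet
 facet normal 0.967 0.101 0.235
  outer loop
   vertex 2.4 2.1 2.4
   vertex 2.4 0.7 3.0
   vertex 2.9 0.1 1.2
  endloop
 endfacet
 facet normal -0.827 -0.522 -0.209
  outer loop
   vertex 1.7 1.4 2.7
   vertex 0.5 3.9 1.2
   vertex 2.9 0.1 1.2
  endloop
 endfacet
 facet normal -0.714 -0.699 0.035
  outer loop
   vertex 1.7 1.4 2.7
   vertex 2.9 0.1 1.2
   vertex 2.4 0.7 3.0
  endloop
 endfacet
 facet normal -0.101 0.476 0.874
  outer loop
   vertex 1.7 1.4 2.7
   vertex 2.4 2.1 2.4
   vertex 0.5 3.9 1.2
  endloop
 endfacet
 facet normal 0.000 0.394 0.919
  outer loop
   vertex 1.7 1.4 2.7
   vertex 2.4 0.7 3.0
   vertex 2.4 2.1 2.4
  endloop
 endfacet
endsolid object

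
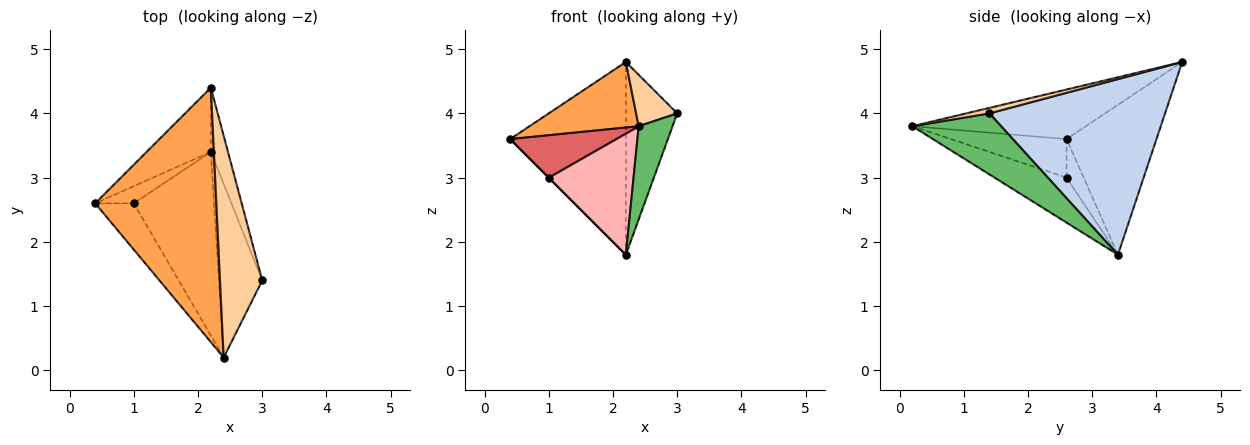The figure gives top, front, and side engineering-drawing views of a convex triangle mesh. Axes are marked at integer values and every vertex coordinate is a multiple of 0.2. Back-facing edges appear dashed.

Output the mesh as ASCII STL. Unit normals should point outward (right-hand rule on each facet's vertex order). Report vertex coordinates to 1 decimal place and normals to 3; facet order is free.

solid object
 facet normal -0.594 0.763 -0.254
  outer loop
   vertex 2.2 3.4 1.8
   vertex 0.4 2.6 3.6
   vertex 2.2 4.4 4.8
  endloop
 endfacet
 facet normal 0.956 0.280 -0.093
  outer loop
   vertex 2.2 3.4 1.8
   vertex 2.2 4.4 4.8
   vertex 3.0 1.4 4.0
  endloop
 endfacet
 facet normal -0.368 -0.232 0.900
  outer loop
   vertex 2.4 0.2 3.8
   vertex 2.2 4.4 4.8
   vertex 0.4 2.6 3.6
  endloop
 endfacet
 facet normal 0.126 -0.224 0.966
  outer loop
   vertex 2.4 0.2 3.8
   vertex 3.0 1.4 4.0
   vertex 2.2 4.4 4.8
  endloop
 endfacet
 facet normal 0.778 -0.297 -0.553
  outer loop
   vertex 2.4 0.2 3.8
   vertex 2.2 3.4 1.8
   vertex 3.0 1.4 4.0
  endloop
 endfacet
 facet normal -0.707 0.000 -0.707
  outer loop
   vertex 1.0 2.6 3.0
   vertex 0.4 2.6 3.6
   vertex 2.2 3.4 1.8
  endloop
 endfacet
 facet normal -0.593 -0.544 -0.593
  outer loop
   vertex 1.0 2.6 3.0
   vertex 2.4 0.2 3.8
   vertex 0.4 2.6 3.6
  endloop
 endfacet
 facet normal -0.423 -0.499 -0.756
  outer loop
   vertex 1.0 2.6 3.0
   vertex 2.2 3.4 1.8
   vertex 2.4 0.2 3.8
  endloop
 endfacet
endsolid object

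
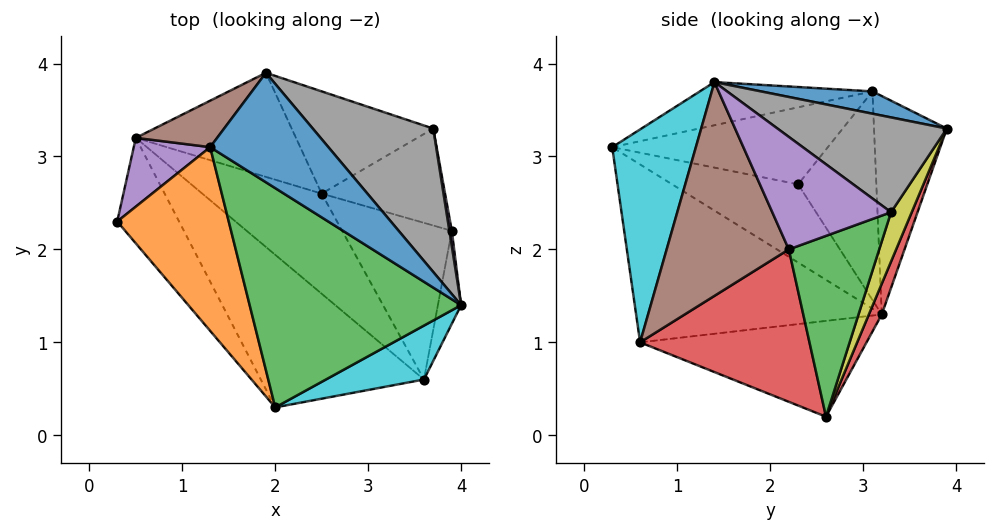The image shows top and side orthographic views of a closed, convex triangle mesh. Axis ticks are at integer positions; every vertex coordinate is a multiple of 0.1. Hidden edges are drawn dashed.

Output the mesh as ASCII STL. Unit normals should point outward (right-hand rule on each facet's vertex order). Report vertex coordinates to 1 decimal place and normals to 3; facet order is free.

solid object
 facet normal 0.175 0.332 0.927
  outer loop
   vertex 1.3 3.1 3.7
   vertex 4.0 1.4 3.8
   vertex 1.9 3.9 3.3
  endloop
 endfacet
 facet normal -0.541 -0.303 0.784
  outer loop
   vertex 1.3 3.1 3.7
   vertex 0.3 2.3 2.7
   vertex 2.0 0.3 3.1
  endloop
 endfacet
 facet normal -0.194 -0.252 0.948
  outer loop
   vertex 1.3 3.1 3.7
   vertex 2.0 0.3 3.1
   vertex 4.0 1.4 3.8
  endloop
 endfacet
 facet normal 0.072 0.925 -0.374
  outer loop
   vertex 0.5 3.2 1.3
   vertex 1.9 3.9 3.3
   vertex 2.5 2.6 0.2
  endloop
 endfacet
 facet normal -0.753 0.597 0.276
  outer loop
   vertex 0.5 3.2 1.3
   vertex 0.3 2.3 2.7
   vertex 1.3 3.1 3.7
  endloop
 endfacet
 facet normal -0.704 0.659 0.262
  outer loop
   vertex 0.5 3.2 1.3
   vertex 1.3 3.1 3.7
   vertex 1.9 3.9 3.3
  endloop
 endfacet
 facet normal -0.615 -0.620 -0.487
  outer loop
   vertex 0.5 3.2 1.3
   vertex 2.0 0.3 3.1
   vertex 0.3 2.3 2.7
  endloop
 endfacet
 facet normal 0.512 0.560 0.651
  outer loop
   vertex 3.7 3.3 2.4
   vertex 1.9 3.9 3.3
   vertex 4.0 1.4 3.8
  endloop
 endfacet
 facet normal 0.126 0.923 -0.363
  outer loop
   vertex 3.7 3.3 2.4
   vertex 2.5 2.6 0.2
   vertex 1.9 3.9 3.3
  endloop
 endfacet
 facet normal 0.420 -0.887 0.193
  outer loop
   vertex 3.6 0.6 1.0
   vertex 4.0 1.4 3.8
   vertex 2.0 0.3 3.1
  endloop
 endfacet
 facet normal -0.523 -0.549 -0.652
  outer loop
   vertex 3.6 0.6 1.0
   vertex 0.5 3.2 1.3
   vertex 2.5 2.6 0.2
  endloop
 endfacet
 facet normal -0.575 -0.625 -0.528
  outer loop
   vertex 3.6 0.6 1.0
   vertex 2.0 0.3 3.1
   vertex 0.5 3.2 1.3
  endloop
 endfacet
 facet normal 0.778 0.335 -0.531
  outer loop
   vertex 3.9 2.2 2.0
   vertex 2.5 2.6 0.2
   vertex 3.7 3.3 2.4
  endloop
 endfacet
 facet normal 0.794 0.208 -0.571
  outer loop
   vertex 3.9 2.2 2.0
   vertex 3.6 0.6 1.0
   vertex 2.5 2.6 0.2
  endloop
 endfacet
 facet normal 0.985 0.171 0.021
  outer loop
   vertex 3.9 2.2 2.0
   vertex 3.7 3.3 2.4
   vertex 4.0 1.4 3.8
  endloop
 endfacet
 facet normal 0.987 -0.118 -0.107
  outer loop
   vertex 3.9 2.2 2.0
   vertex 4.0 1.4 3.8
   vertex 3.6 0.6 1.0
  endloop
 endfacet
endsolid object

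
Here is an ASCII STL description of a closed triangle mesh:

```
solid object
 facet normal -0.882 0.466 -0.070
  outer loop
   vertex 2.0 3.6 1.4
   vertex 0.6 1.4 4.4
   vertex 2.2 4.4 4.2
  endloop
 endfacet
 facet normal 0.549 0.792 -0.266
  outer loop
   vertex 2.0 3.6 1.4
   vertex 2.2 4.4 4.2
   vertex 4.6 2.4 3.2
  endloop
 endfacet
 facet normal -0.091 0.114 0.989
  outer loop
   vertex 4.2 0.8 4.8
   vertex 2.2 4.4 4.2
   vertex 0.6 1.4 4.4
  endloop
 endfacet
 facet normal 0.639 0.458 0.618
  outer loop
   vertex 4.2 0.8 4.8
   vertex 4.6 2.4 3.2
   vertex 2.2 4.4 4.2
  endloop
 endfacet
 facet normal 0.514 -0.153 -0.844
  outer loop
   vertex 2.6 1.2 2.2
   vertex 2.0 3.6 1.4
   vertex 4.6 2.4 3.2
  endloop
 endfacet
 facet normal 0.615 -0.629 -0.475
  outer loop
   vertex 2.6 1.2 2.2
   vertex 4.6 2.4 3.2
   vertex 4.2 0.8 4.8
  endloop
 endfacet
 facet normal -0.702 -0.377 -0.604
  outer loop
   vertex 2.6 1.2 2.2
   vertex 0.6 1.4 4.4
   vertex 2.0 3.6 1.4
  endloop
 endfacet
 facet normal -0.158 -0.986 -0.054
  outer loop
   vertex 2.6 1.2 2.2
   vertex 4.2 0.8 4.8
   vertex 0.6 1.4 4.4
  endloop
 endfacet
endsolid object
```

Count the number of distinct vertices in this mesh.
6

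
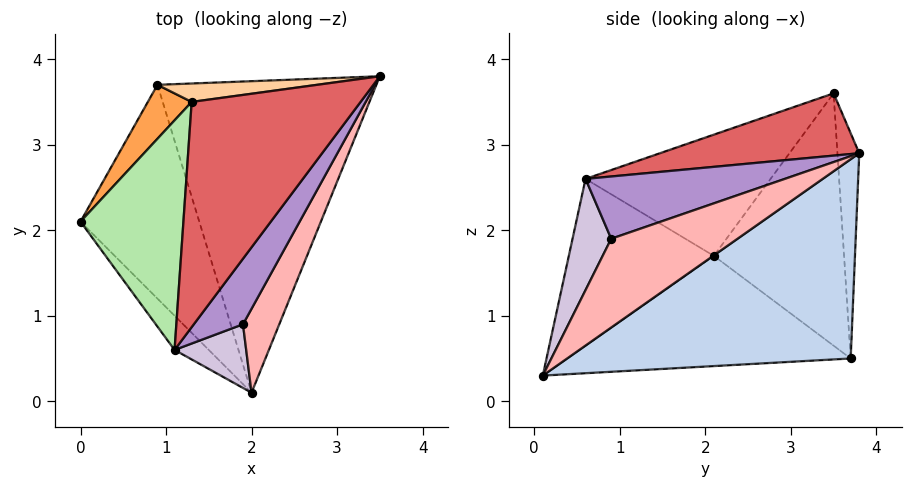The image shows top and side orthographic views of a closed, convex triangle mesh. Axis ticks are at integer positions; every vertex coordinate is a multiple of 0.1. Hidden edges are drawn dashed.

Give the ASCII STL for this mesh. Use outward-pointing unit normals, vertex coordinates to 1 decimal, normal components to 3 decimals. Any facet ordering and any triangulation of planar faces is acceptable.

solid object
 facet normal -0.671 -0.165 -0.723
  outer loop
   vertex 0.9 3.7 0.5
   vertex 2.0 0.1 0.3
   vertex 0.0 2.1 1.7
  endloop
 endfacet
 facet normal 0.654 0.240 -0.718
  outer loop
   vertex 0.9 3.7 0.5
   vertex 3.5 3.8 2.9
   vertex 2.0 0.1 0.3
  endloop
 endfacet
 facet normal -0.814 0.564 0.141
  outer loop
   vertex 0.9 3.7 0.5
   vertex 0.0 2.1 1.7
   vertex 1.3 3.5 3.6
  endloop
 endfacet
 facet normal -0.110 0.991 0.078
  outer loop
   vertex 0.9 3.7 0.5
   vertex 1.3 3.5 3.6
   vertex 3.5 3.8 2.9
  endloop
 endfacet
 facet normal -0.750 -0.643 -0.154
  outer loop
   vertex 1.1 0.6 2.6
   vertex 0.0 2.1 1.7
   vertex 2.0 0.1 0.3
  endloop
 endfacet
 facet normal -0.751 -0.168 0.638
  outer loop
   vertex 1.1 0.6 2.6
   vertex 1.3 3.5 3.6
   vertex 0.0 2.1 1.7
  endloop
 endfacet
 facet normal 0.327 -0.328 0.886
  outer loop
   vertex 1.1 0.6 2.6
   vertex 3.5 3.8 2.9
   vertex 1.3 3.5 3.6
  endloop
 endfacet
 facet normal 0.779 -0.540 0.319
  outer loop
   vertex 1.9 0.9 1.9
   vertex 2.0 0.1 0.3
   vertex 3.5 3.8 2.9
  endloop
 endfacet
 facet normal 0.659 -0.543 0.520
  outer loop
   vertex 1.9 0.9 1.9
   vertex 3.5 3.8 2.9
   vertex 1.1 0.6 2.6
  endloop
 endfacet
 facet normal 0.601 -0.699 0.387
  outer loop
   vertex 1.9 0.9 1.9
   vertex 1.1 0.6 2.6
   vertex 2.0 0.1 0.3
  endloop
 endfacet
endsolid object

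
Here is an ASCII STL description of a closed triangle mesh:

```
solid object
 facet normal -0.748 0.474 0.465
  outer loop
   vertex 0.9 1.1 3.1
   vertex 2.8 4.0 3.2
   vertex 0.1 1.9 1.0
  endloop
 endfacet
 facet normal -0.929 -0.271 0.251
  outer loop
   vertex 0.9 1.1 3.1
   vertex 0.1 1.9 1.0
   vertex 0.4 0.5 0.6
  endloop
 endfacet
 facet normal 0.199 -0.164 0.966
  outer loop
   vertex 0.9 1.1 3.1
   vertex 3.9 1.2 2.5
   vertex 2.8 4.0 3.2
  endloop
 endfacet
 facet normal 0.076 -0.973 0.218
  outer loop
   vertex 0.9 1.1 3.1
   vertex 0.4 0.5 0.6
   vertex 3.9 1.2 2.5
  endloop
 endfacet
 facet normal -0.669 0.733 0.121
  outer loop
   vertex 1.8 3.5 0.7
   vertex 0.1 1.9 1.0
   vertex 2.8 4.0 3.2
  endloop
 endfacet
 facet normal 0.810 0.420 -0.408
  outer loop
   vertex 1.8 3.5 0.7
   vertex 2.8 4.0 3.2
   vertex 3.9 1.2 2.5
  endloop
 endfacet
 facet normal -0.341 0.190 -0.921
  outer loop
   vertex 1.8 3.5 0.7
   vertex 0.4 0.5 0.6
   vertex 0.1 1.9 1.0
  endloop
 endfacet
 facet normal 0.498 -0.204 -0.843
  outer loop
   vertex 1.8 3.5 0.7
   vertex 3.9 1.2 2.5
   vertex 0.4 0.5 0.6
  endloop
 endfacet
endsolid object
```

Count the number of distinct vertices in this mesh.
6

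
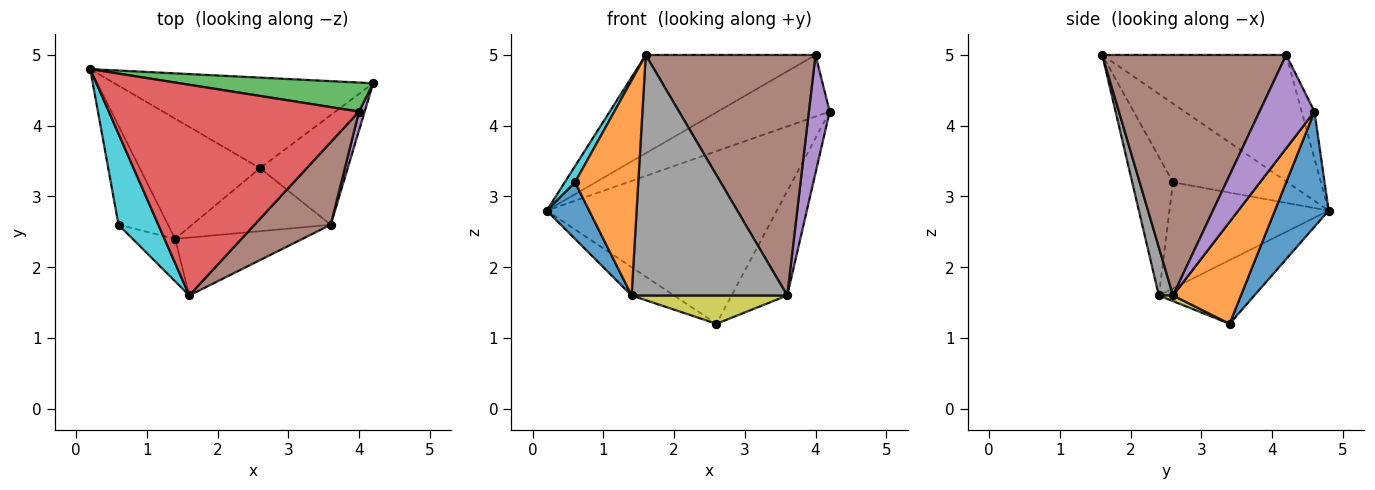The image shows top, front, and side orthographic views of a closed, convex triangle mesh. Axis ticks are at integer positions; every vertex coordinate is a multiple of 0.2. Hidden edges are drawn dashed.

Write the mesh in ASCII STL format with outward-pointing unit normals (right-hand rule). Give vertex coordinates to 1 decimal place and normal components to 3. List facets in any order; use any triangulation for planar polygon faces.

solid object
 facet normal 0.203 0.867 -0.455
  outer loop
   vertex 2.6 3.4 1.2
   vertex 0.2 4.8 2.8
   vertex 4.2 4.6 4.2
  endloop
 endfacet
 facet normal 0.644 0.528 -0.554
  outer loop
   vertex 3.6 2.6 1.6
   vertex 2.6 3.4 1.2
   vertex 4.2 4.6 4.2
  endloop
 endfacet
 facet normal -0.103 0.900 0.424
  outer loop
   vertex 4.0 4.2 5.0
   vertex 4.2 4.6 4.2
   vertex 0.2 4.8 2.8
  endloop
 endfacet
 facet normal -0.416 0.384 0.824
  outer loop
   vertex 4.0 4.2 5.0
   vertex 0.2 4.8 2.8
   vertex 1.6 1.6 5.0
  endloop
 endfacet
 facet normal 0.934 -0.354 0.057
  outer loop
   vertex 4.0 4.2 5.0
   vertex 3.6 2.6 1.6
   vertex 4.2 4.6 4.2
  endloop
 endfacet
 facet normal 0.716 -0.661 0.227
  outer loop
   vertex 4.0 4.2 5.0
   vertex 1.6 1.6 5.0
   vertex 3.6 2.6 1.6
  endloop
 endfacet
 facet normal -0.458 0.204 -0.865
  outer loop
   vertex 1.4 2.4 1.6
   vertex 0.2 4.8 2.8
   vertex 2.6 3.4 1.2
  endloop
 endfacet
 facet normal 0.088 -0.968 -0.233
  outer loop
   vertex 1.4 2.4 1.6
   vertex 3.6 2.6 1.6
   vertex 1.6 1.6 5.0
  endloop
 endfacet
 facet normal 0.037 -0.409 -0.912
  outer loop
   vertex 1.4 2.4 1.6
   vertex 2.6 3.4 1.2
   vertex 3.6 2.6 1.6
  endloop
 endfacet
 facet normal -0.890 -0.080 0.450
  outer loop
   vertex 0.6 2.6 3.2
   vertex 1.6 1.6 5.0
   vertex 0.2 4.8 2.8
  endloop
 endfacet
 facet normal -0.881 -0.235 -0.411
  outer loop
   vertex 0.6 2.6 3.2
   vertex 0.2 4.8 2.8
   vertex 1.4 2.4 1.6
  endloop
 endfacet
 facet normal -0.535 -0.829 -0.164
  outer loop
   vertex 0.6 2.6 3.2
   vertex 1.4 2.4 1.6
   vertex 1.6 1.6 5.0
  endloop
 endfacet
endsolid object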